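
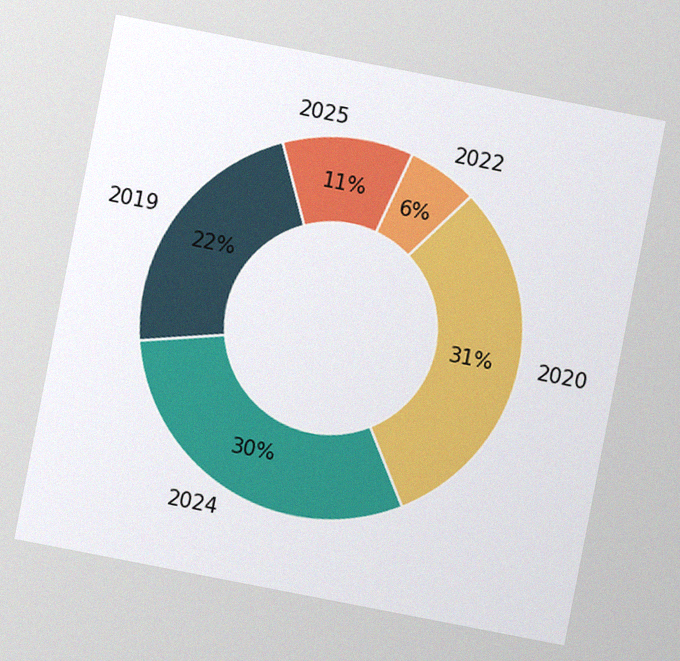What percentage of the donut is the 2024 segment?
30%

The chart is tilted about 11° clockwise, with some photo noise. The 2024 segment takes up 30% of the ring.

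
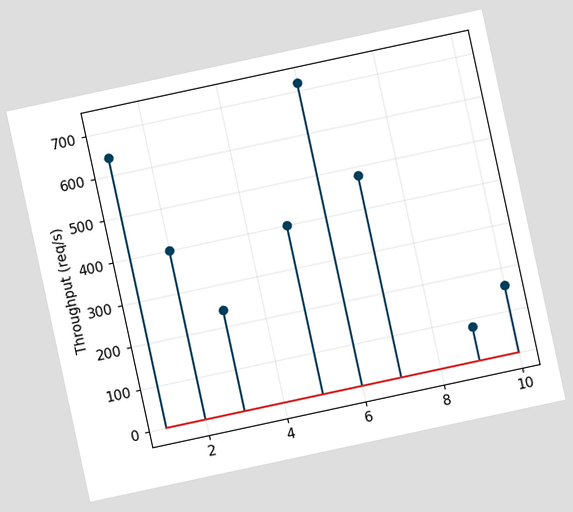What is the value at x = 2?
The chart is tilted about 12° counter-clockwise. The stem at x=2 reaches 400req/s.

400req/s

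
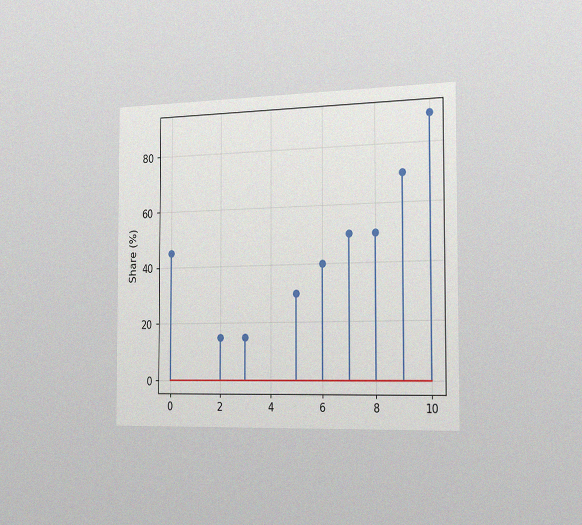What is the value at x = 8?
The chart is viewed slightly from the right, with some photo noise. The stem at x=8 reaches 50%.

50%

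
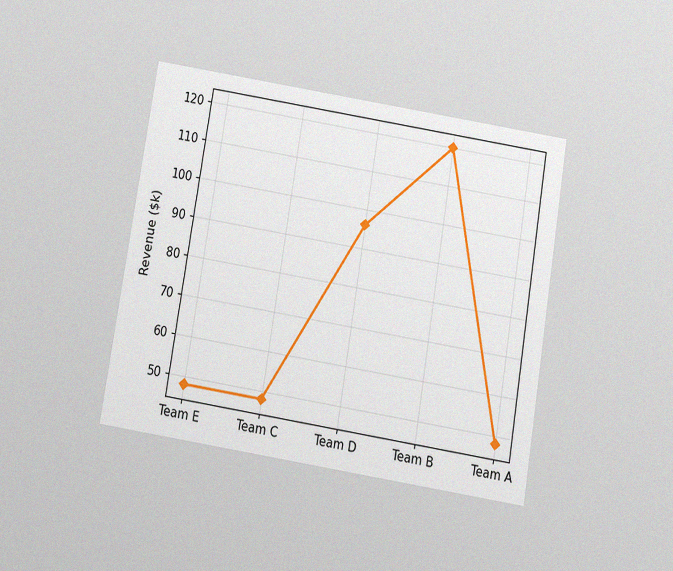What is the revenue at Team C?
$48k

The chart is tilted about 9° clockwise and viewed slightly from below, with some photo noise. At Team C, the line is at $48k.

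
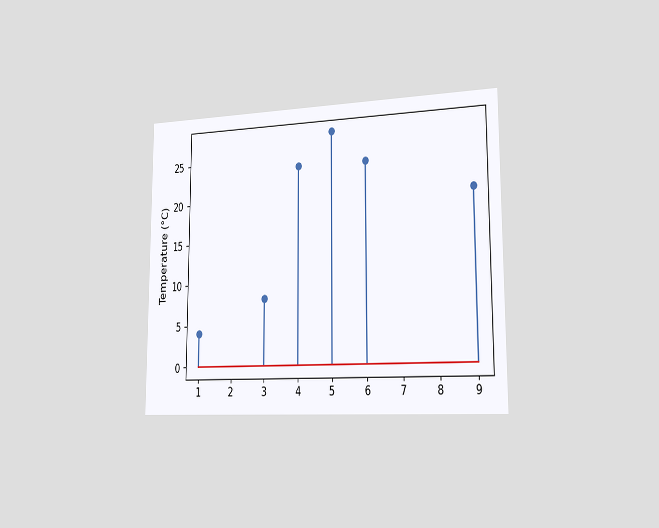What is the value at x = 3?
8°C

The chart is viewed slightly from the right. The stem at x=3 reaches 8°C.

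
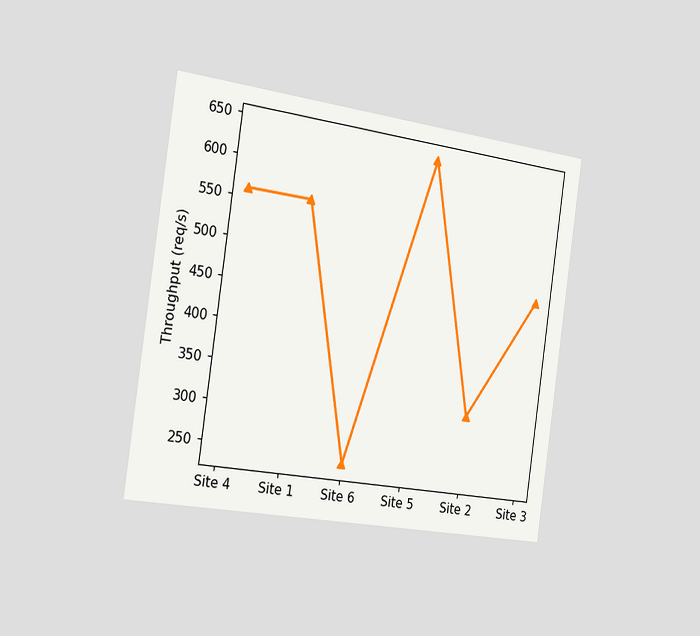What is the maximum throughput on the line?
The chart is tilted about 8° clockwise and viewed slightly from the left. The highest point is at Site 5, and reading across to the y-axis gives 640req/s.

640req/s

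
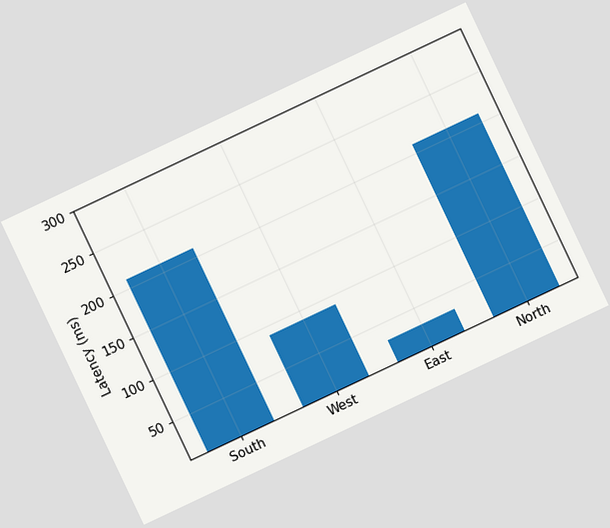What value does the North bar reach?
210ms

The chart is tilted about 25° counter-clockwise. Reading along the chart's y-axis, the North bar reaches 210ms.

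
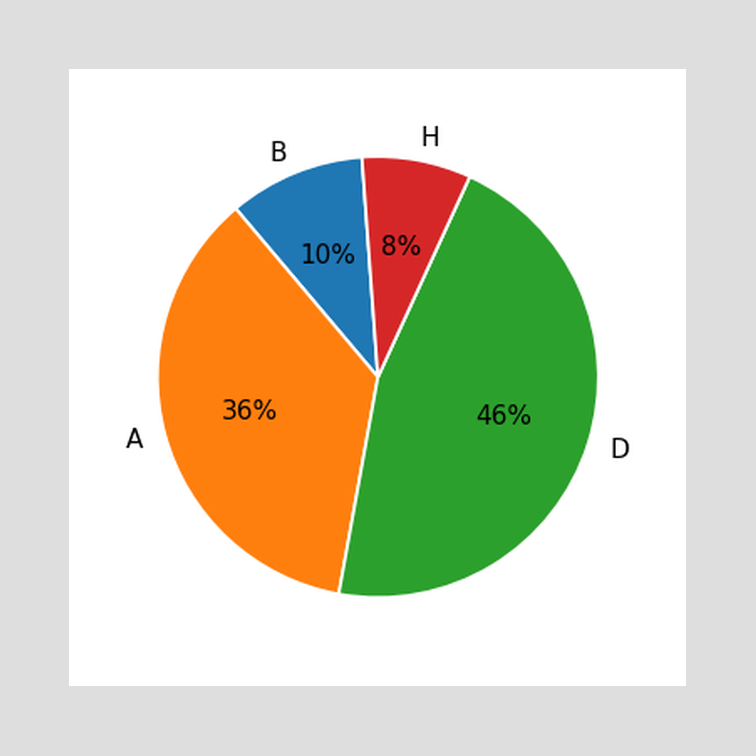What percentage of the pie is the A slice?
The A slice takes up 36% of the pie.

36%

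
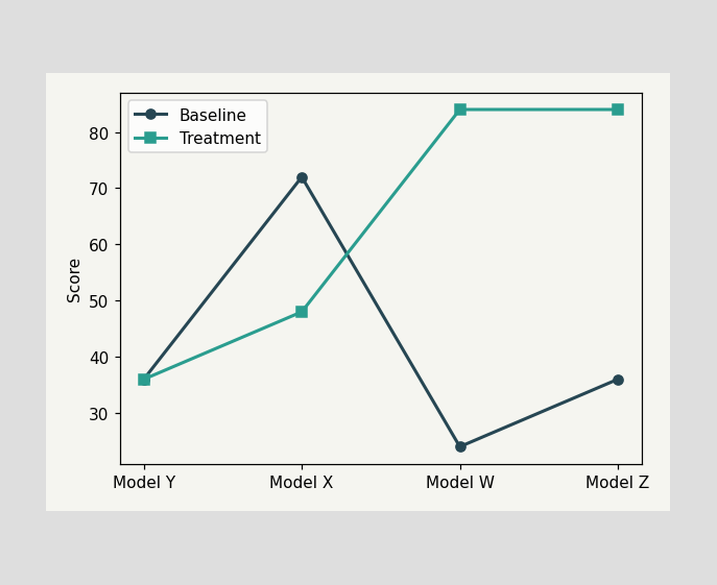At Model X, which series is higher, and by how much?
At Model X, Baseline sits above the other line by 24.

Baseline, by 24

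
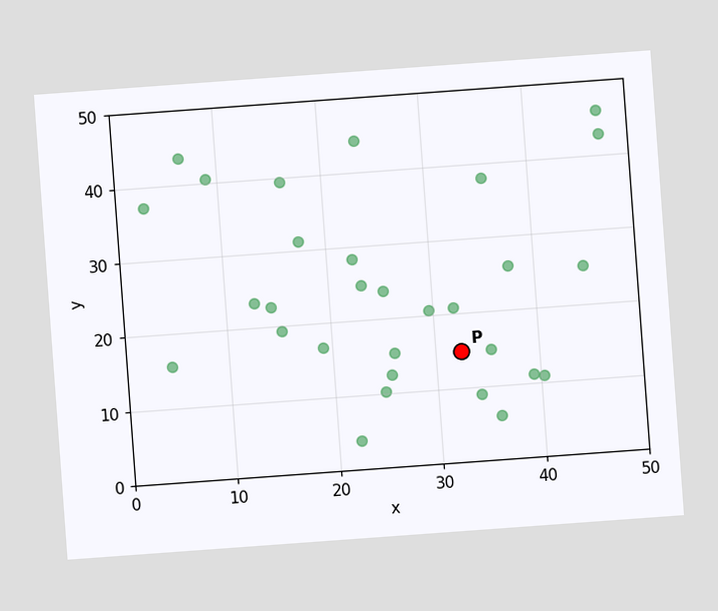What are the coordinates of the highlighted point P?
(32.5, 15)

The chart is tilted about 4° counter-clockwise. Following the gridlines from P to each axis, P sits at (32.5, 15).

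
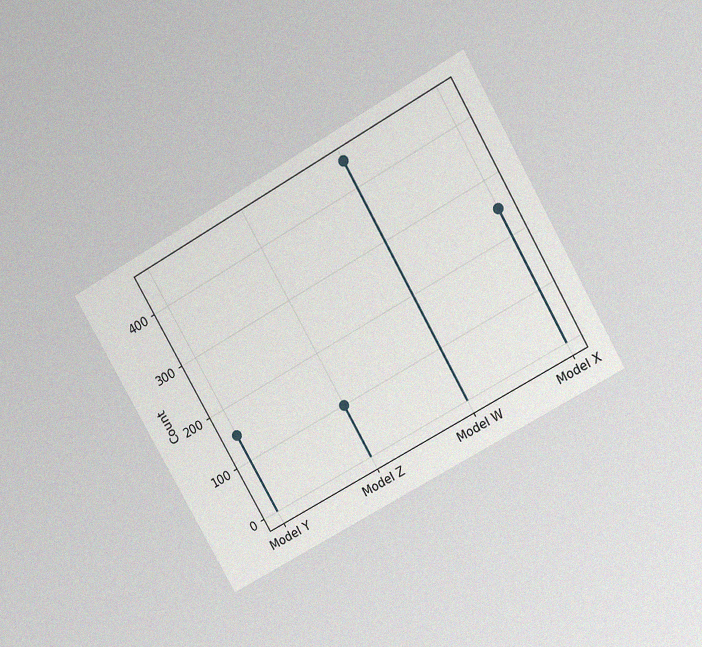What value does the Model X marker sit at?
250

The chart is tilted about 30° counter-clockwise and viewed at a slight angle, with some photo noise. The Model X marker sits at 250.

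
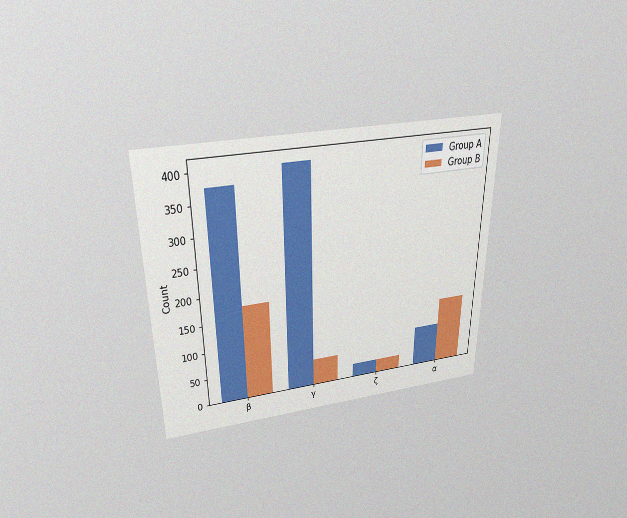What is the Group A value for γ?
400

The chart is viewed slightly from above, with some photo noise. The Group A bar at γ reaches 400 on the y-axis.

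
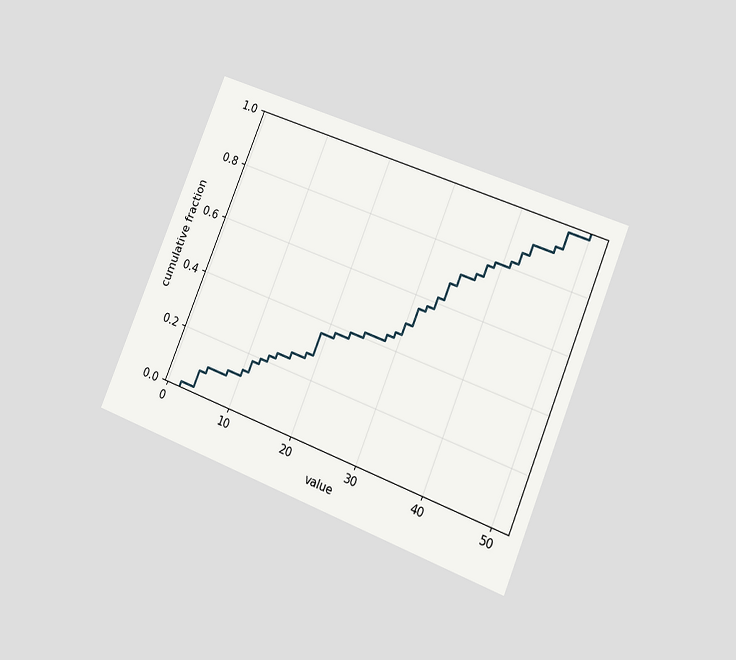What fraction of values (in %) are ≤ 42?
The chart is tilted about 22° clockwise and viewed slightly from the right. At x=42 the ECDF step is at 86%.

86%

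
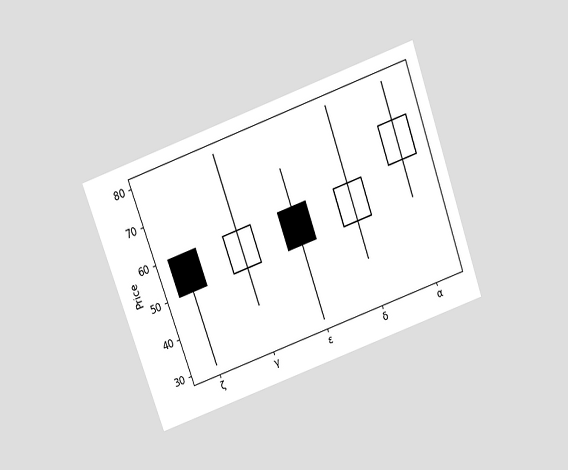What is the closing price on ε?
50

The chart is tilted about 20° counter-clockwise and viewed slightly from above. The ε candle closes at 50.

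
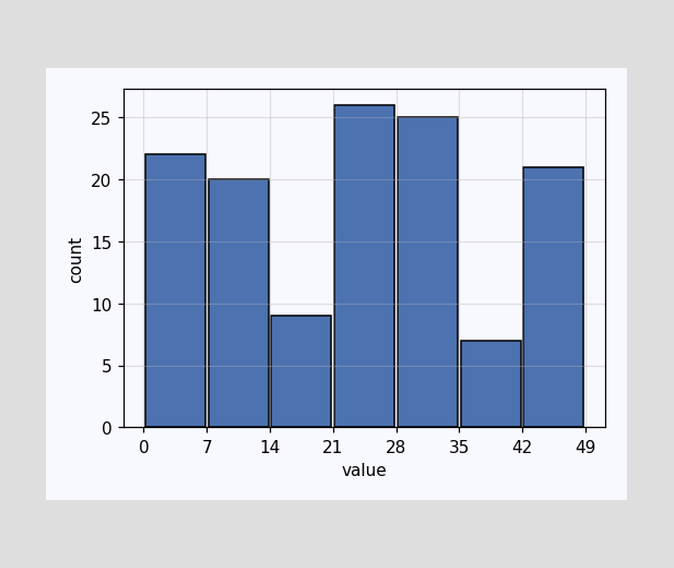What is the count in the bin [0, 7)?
22

The [0, 7) bin has height 22.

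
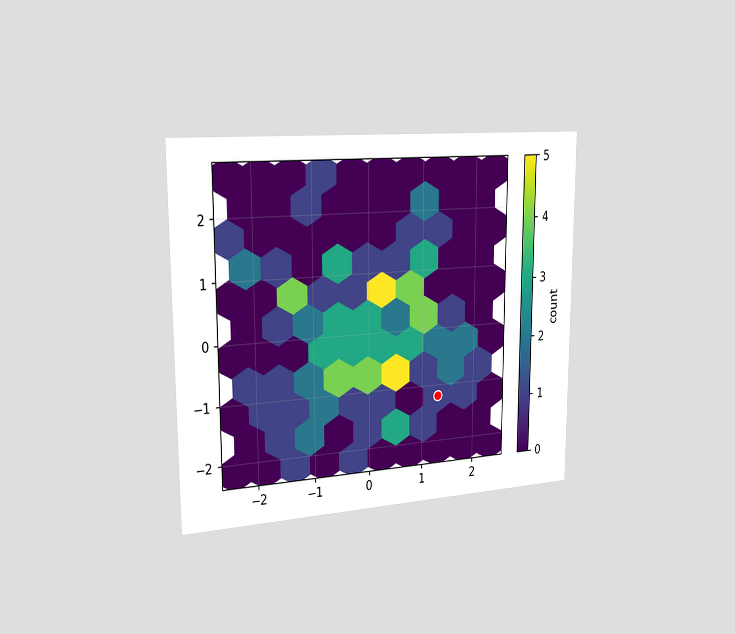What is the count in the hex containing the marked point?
The chart is viewed slightly from the left. The marked hex reads 1 on the colorbar.

1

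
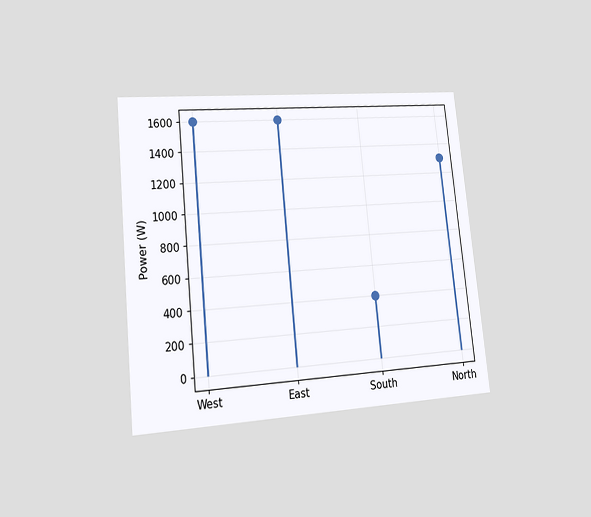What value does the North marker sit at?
1300W

The chart is tilted about 6° counter-clockwise and viewed at a slight angle. The North marker sits at 1300W.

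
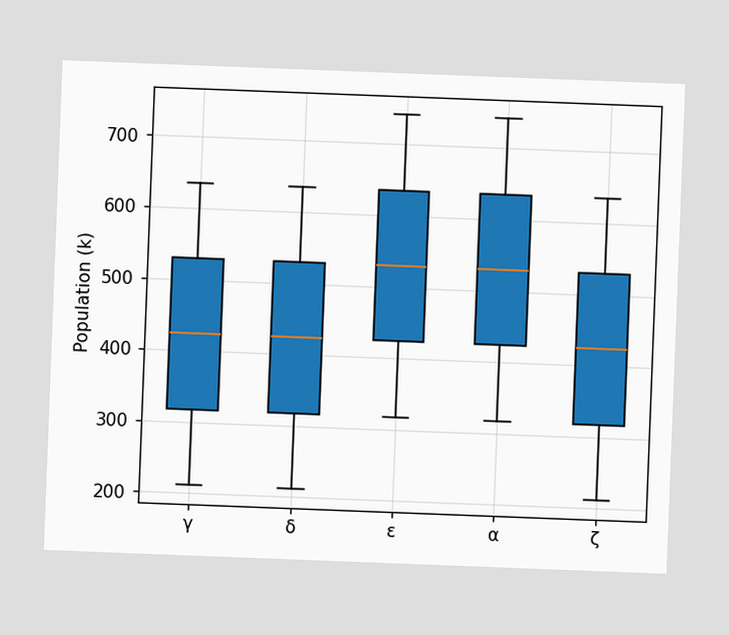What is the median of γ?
424k

The chart is tilted about 2° clockwise. The median line in the γ box sits at 424k.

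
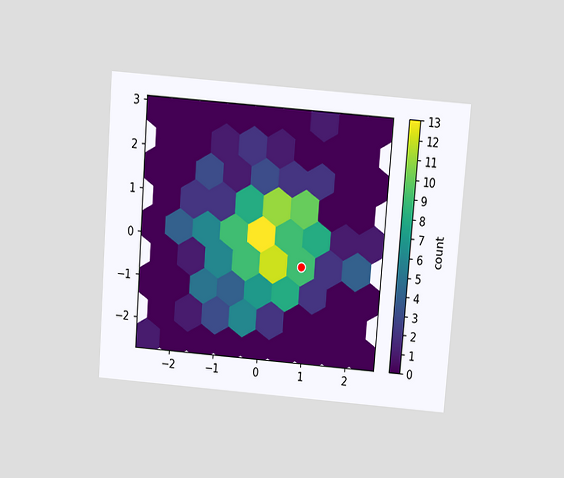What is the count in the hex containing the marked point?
9

The chart is tilted about 4° clockwise and viewed slightly from above. The marked hex reads 9 on the colorbar.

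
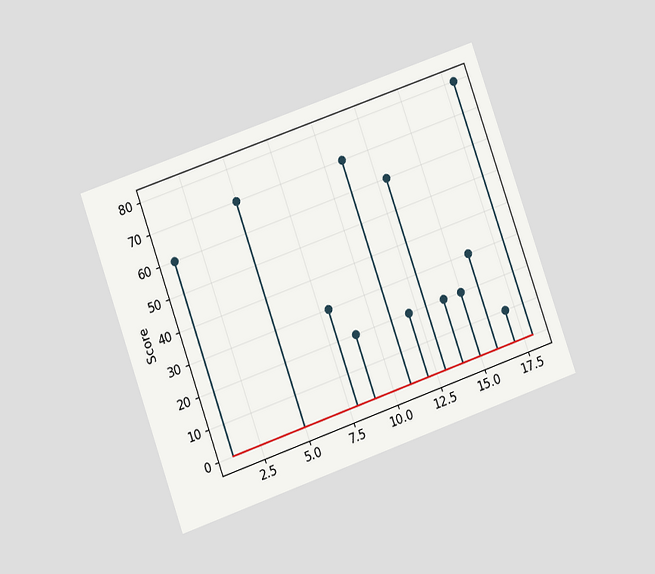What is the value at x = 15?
The chart is tilted about 19° counter-clockwise and viewed at a slight angle. The stem at x=15 reaches 20.

20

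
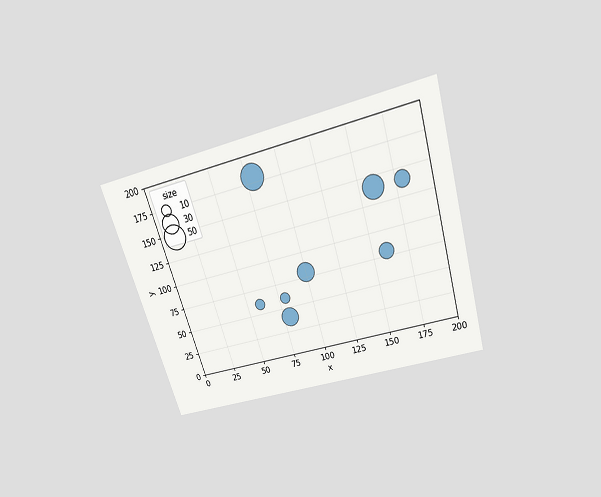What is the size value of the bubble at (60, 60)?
10

The chart is tilted about 17° counter-clockwise and viewed slightly from above. Matching the bubble at (60, 60) against the size legend gives 10.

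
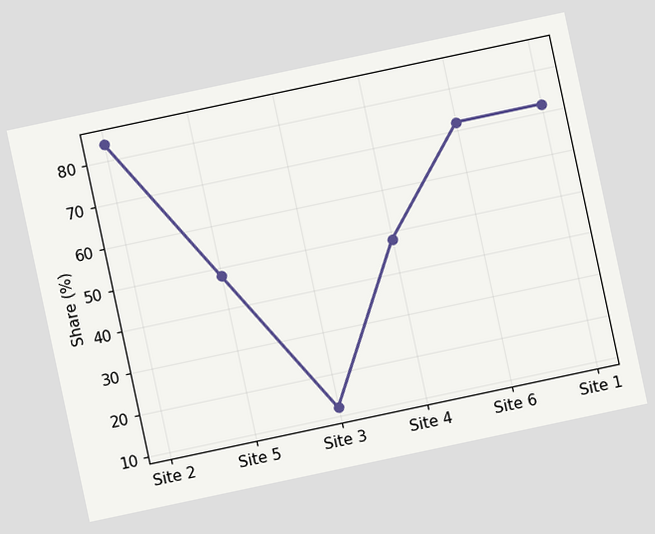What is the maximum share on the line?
84%

The chart is tilted about 12° counter-clockwise. The highest point is at Site 2, and reading across to the y-axis gives 84%.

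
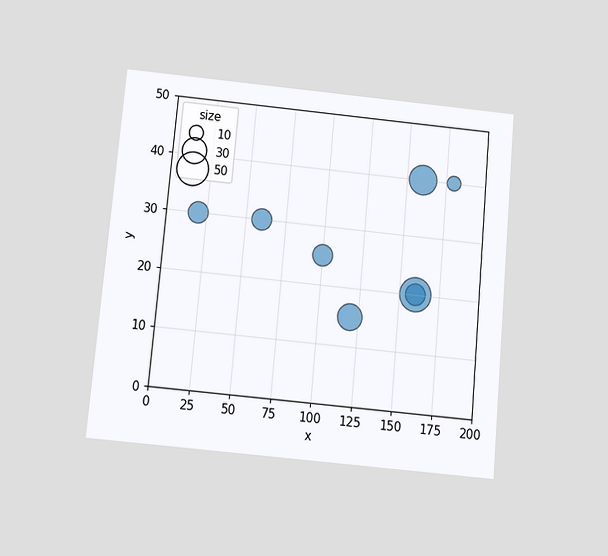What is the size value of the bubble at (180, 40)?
The chart is tilted about 5° clockwise and viewed slightly from below. Matching the bubble at (180, 40) against the size legend gives 10.

10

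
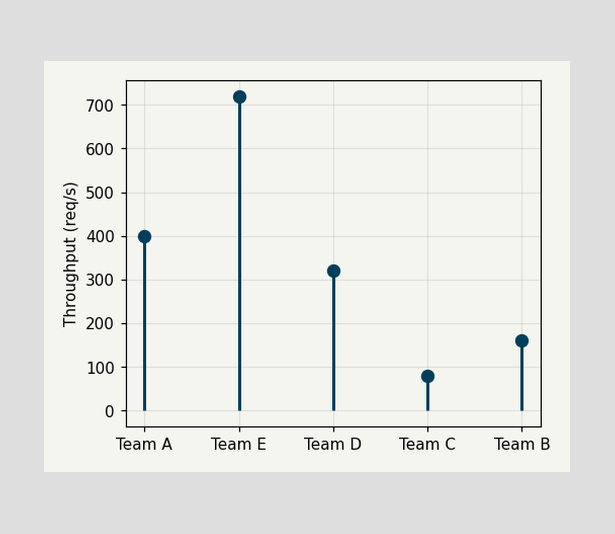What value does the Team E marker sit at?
720req/s

The Team E marker sits at 720req/s.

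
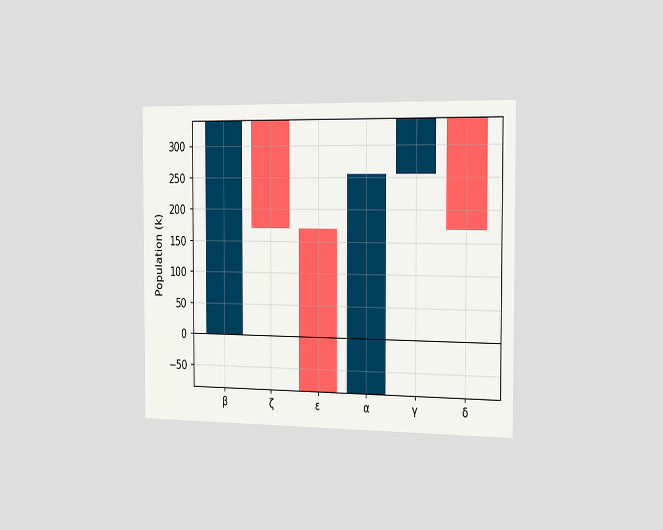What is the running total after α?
The chart is viewed slightly from the right. After α the running total reaches 255k.

255k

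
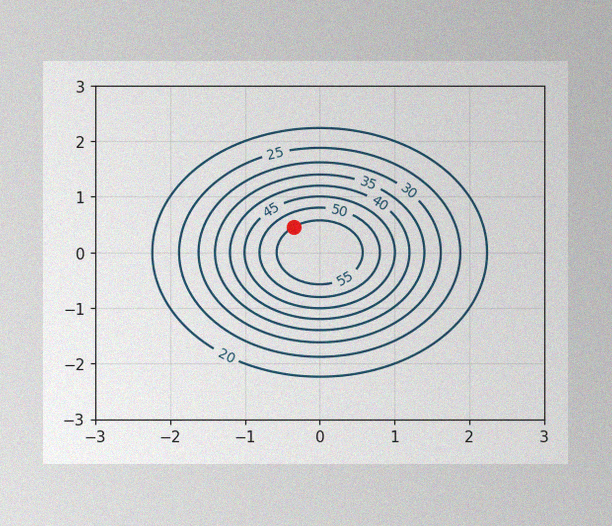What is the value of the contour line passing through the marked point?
55

The image has some photo noise and uneven lighting. The marked point sits on the contour labelled 55.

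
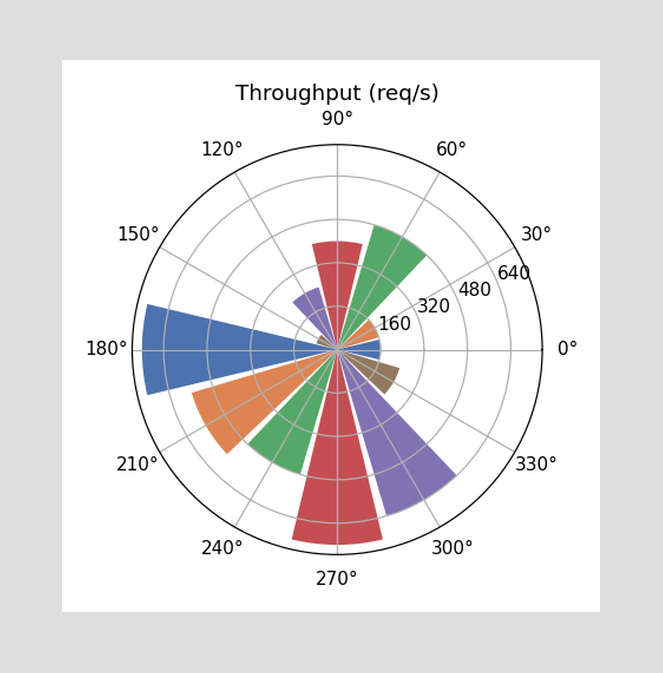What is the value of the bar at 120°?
The bar at 120° reaches 240req/s on the radial axis.

240req/s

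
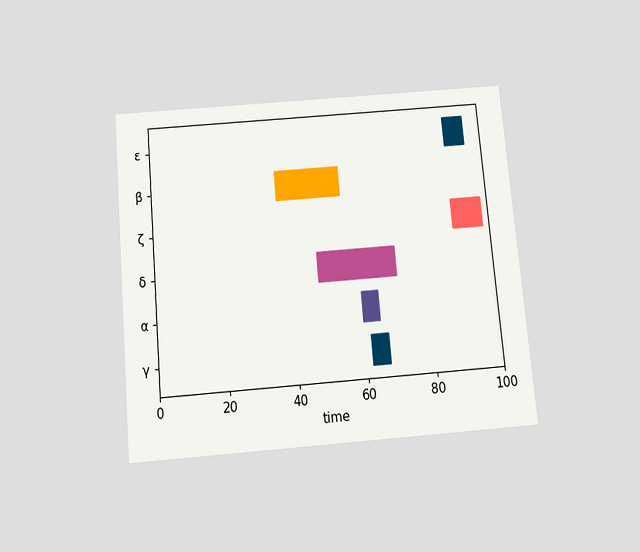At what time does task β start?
The chart is tilted about 5° counter-clockwise and viewed slightly from below. The β bar begins at t=37.

37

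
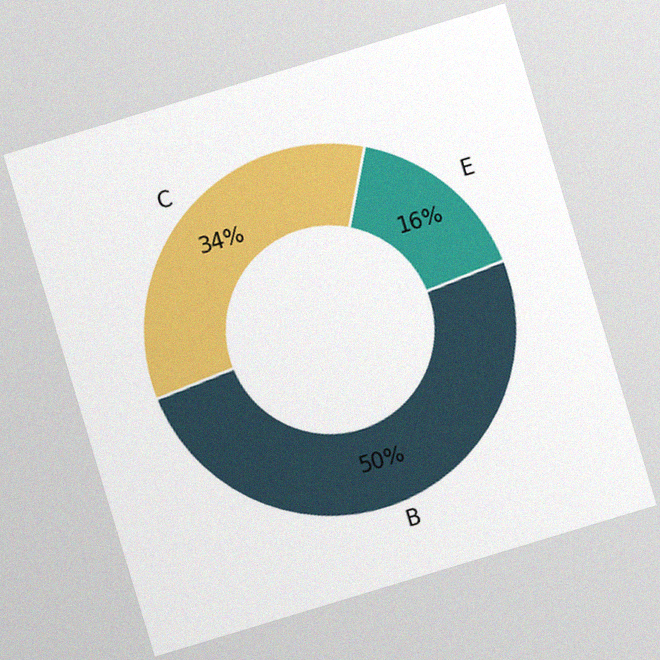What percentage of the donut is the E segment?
16%

The chart is tilted about 17° counter-clockwise, with some photo noise. The E segment takes up 16% of the ring.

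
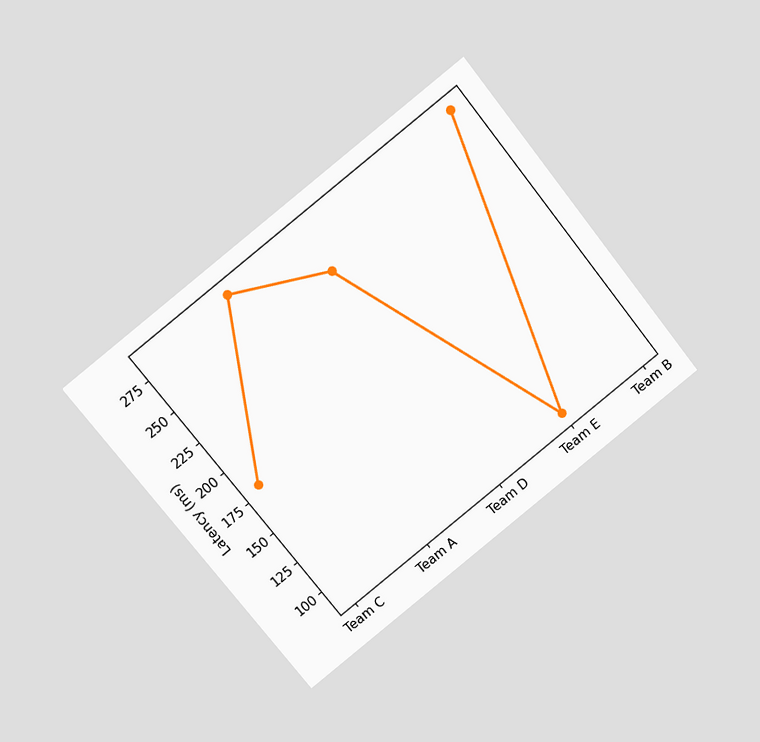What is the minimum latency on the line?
The chart is tilted about 39° counter-clockwise and viewed at a slight angle. The lowest point is at Team E, and reading across to the y-axis gives 90ms.

90ms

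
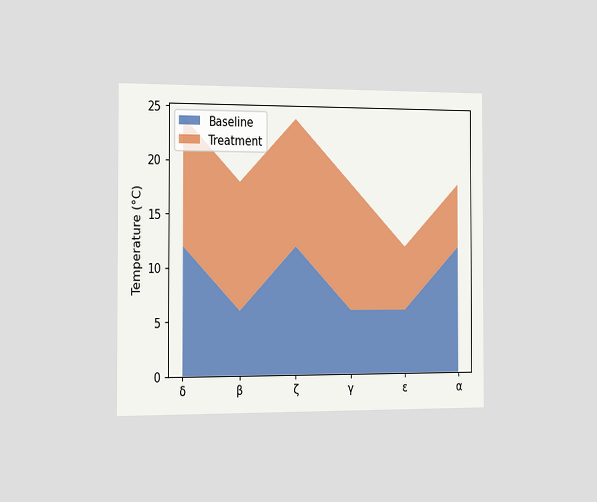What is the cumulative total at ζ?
24°C

The chart is viewed slightly from the left. The stacked total at ζ reaches 24°C.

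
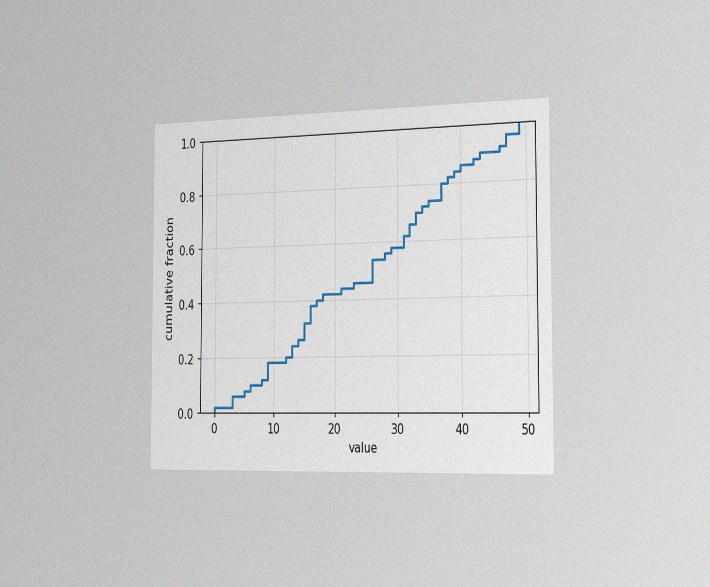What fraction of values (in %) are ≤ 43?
90%

The chart is viewed slightly from the right, with some photo noise. At x=43 the ECDF step is at 90%.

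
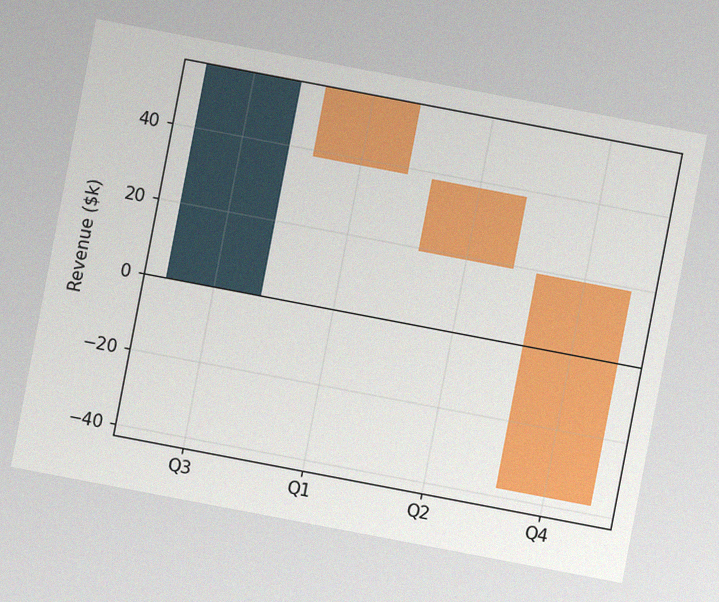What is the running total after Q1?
$38k

The chart is tilted about 11° clockwise, with some photo noise. After Q1 the running total reaches $38k.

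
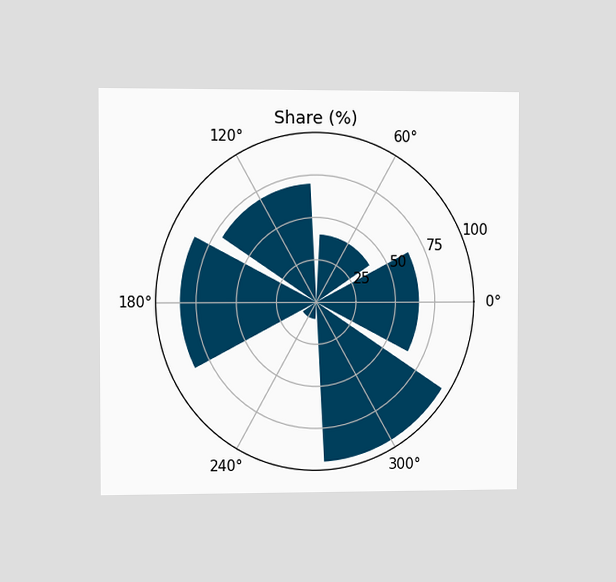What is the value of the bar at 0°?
65%

The chart is viewed at a slight angle. The bar at 0° reaches 65% on the radial axis.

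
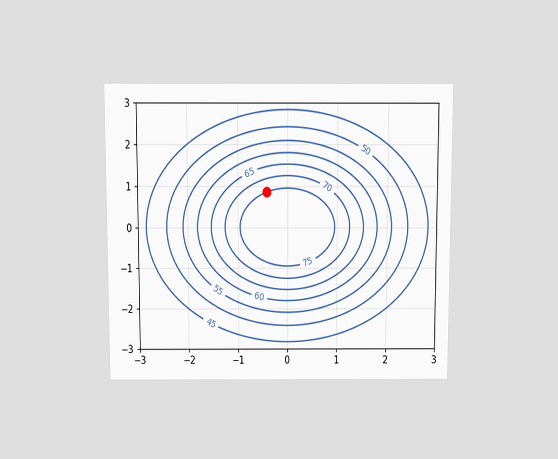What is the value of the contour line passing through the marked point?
The chart is viewed slightly from above. The marked point sits on the contour labelled 75.

75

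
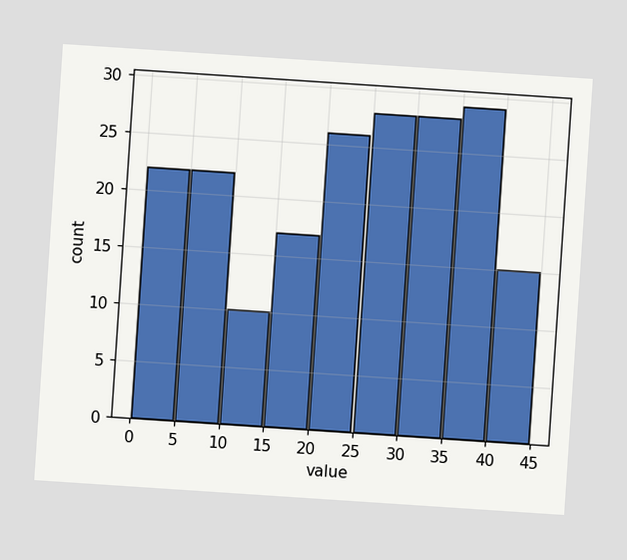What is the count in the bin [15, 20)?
17

The chart is tilted about 4° clockwise. The [15, 20) bin has height 17.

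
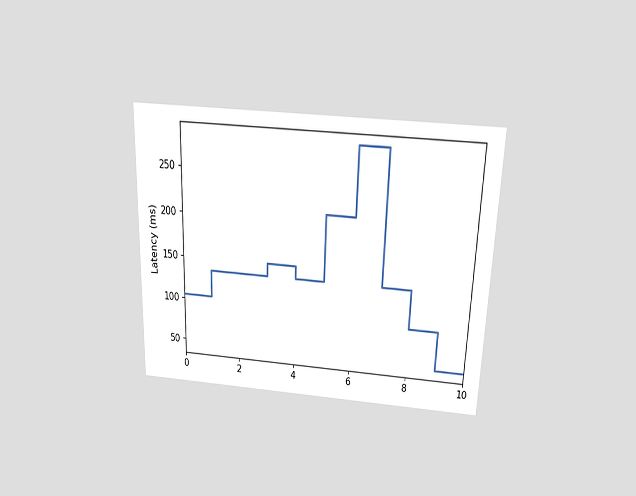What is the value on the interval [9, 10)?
The chart is viewed slightly from above. On [9, 10) the step sits at 45ms.

45ms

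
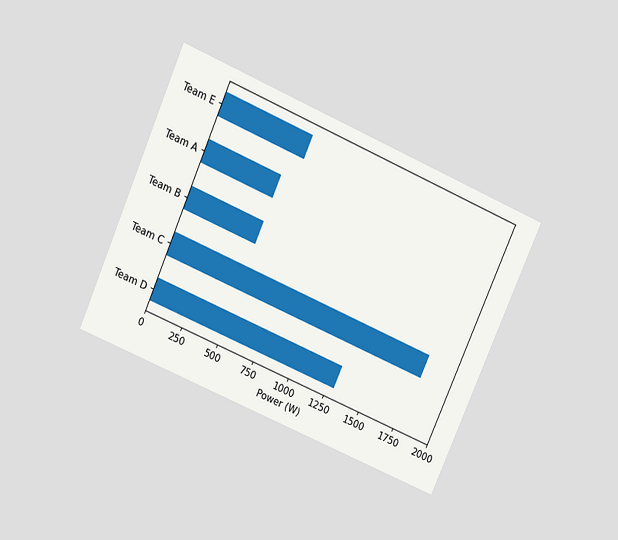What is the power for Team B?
500W

The chart is tilted about 24° clockwise and viewed slightly from above. Reading along the chart's x-axis, the Team B bar reaches 500W.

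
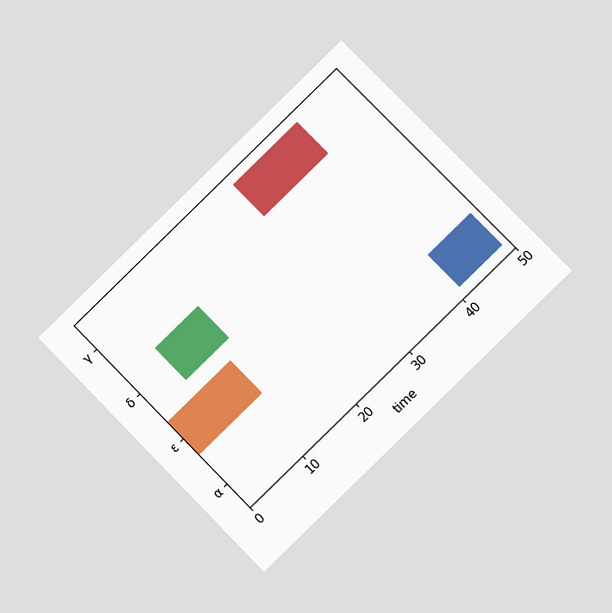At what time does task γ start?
29

The chart is tilted about 44° counter-clockwise and viewed at a slight angle. The γ bar begins at t=29.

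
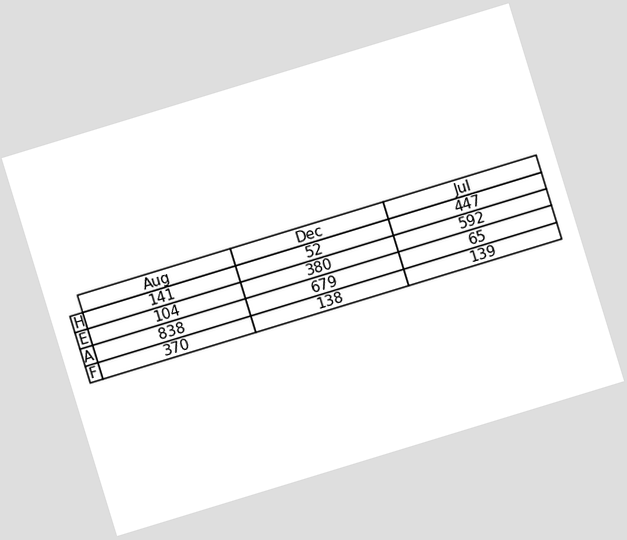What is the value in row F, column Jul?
139

The chart is tilted about 17° counter-clockwise. The (F, Jul) cell reads 139.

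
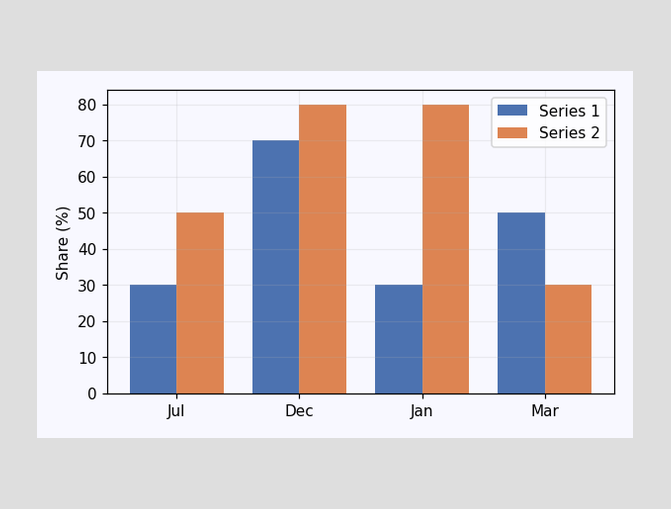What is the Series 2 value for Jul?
The Series 2 bar at Jul reaches 50% on the y-axis.

50%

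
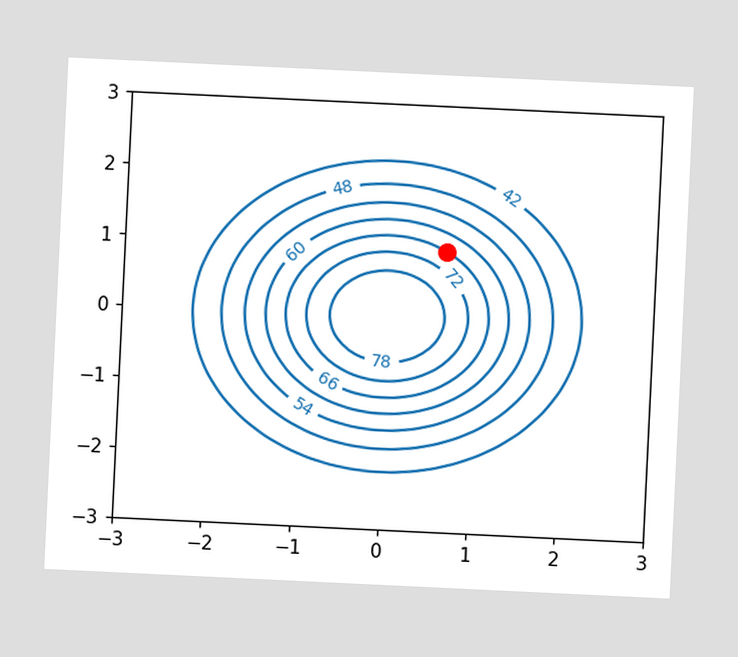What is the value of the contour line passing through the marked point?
The chart is tilted about 3° clockwise. The marked point sits on the contour labelled 66.

66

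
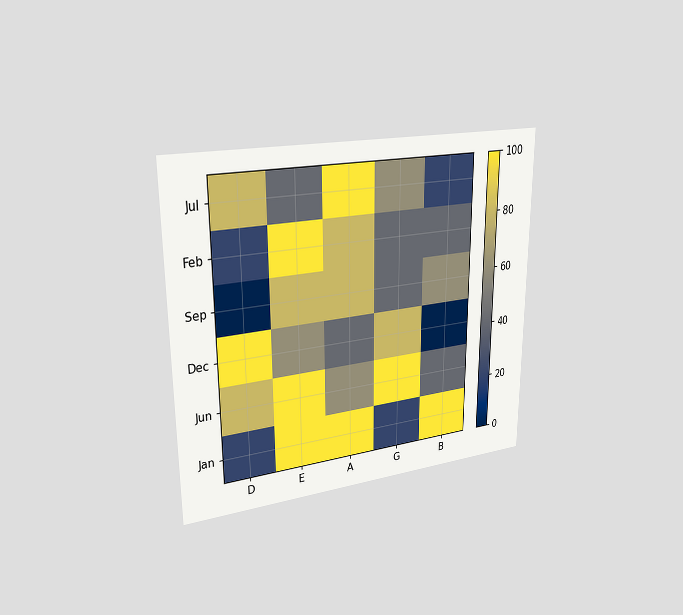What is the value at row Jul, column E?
40

The chart is viewed slightly from the left. Matching cell (Jul, E) against the colorbar gives 40.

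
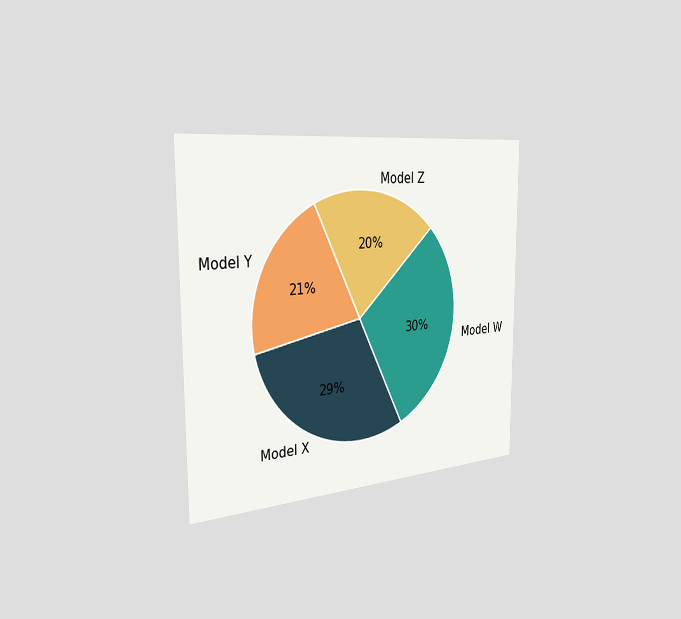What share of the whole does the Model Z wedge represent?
The chart is viewed slightly from the left. The Model Z slice takes up 20% of the pie.

20%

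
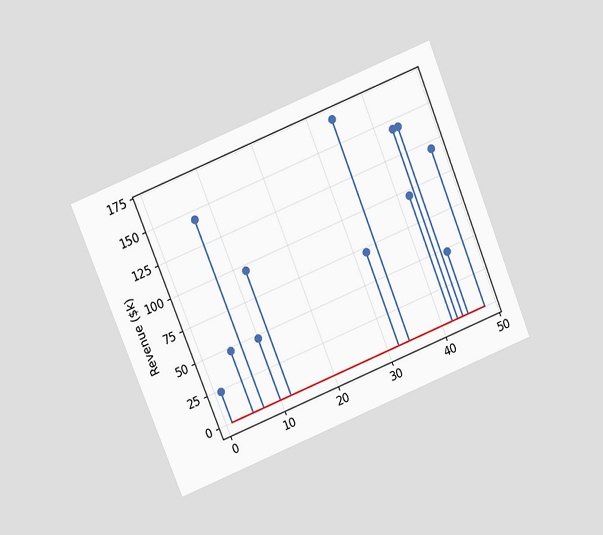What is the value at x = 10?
$48k

The chart is tilted about 22° counter-clockwise and viewed slightly from above. The stem at x=10 reaches $48k.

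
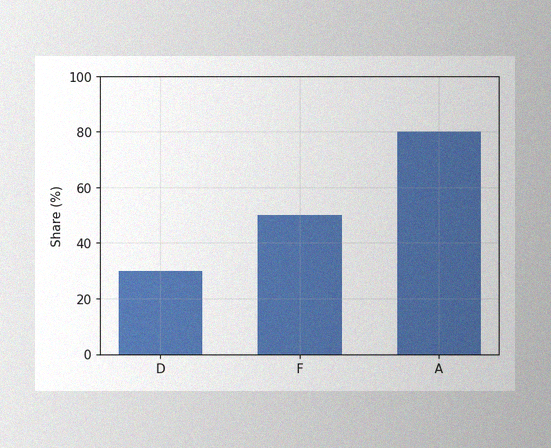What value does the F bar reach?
50%

The image has some photo noise and uneven lighting. Reading along the chart's y-axis, the F bar reaches 50%.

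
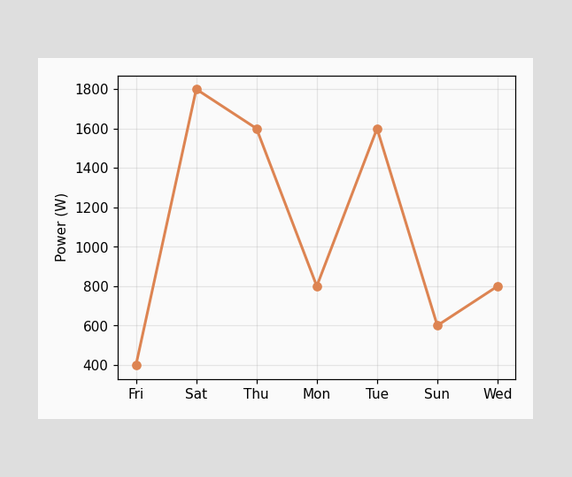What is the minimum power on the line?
400W

The lowest point is at Fri, and reading across to the y-axis gives 400W.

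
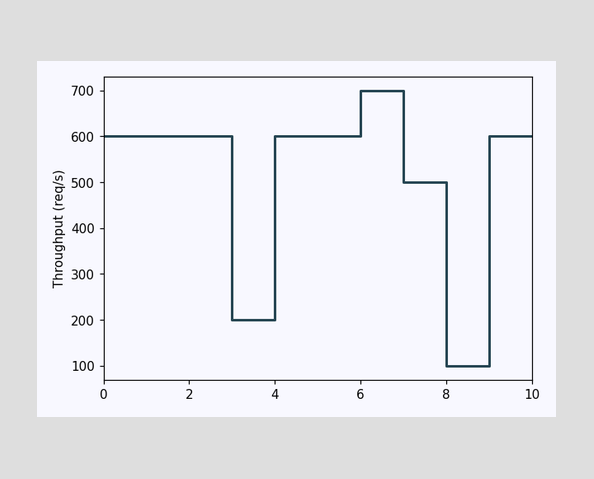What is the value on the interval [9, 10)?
On [9, 10) the step sits at 600req/s.

600req/s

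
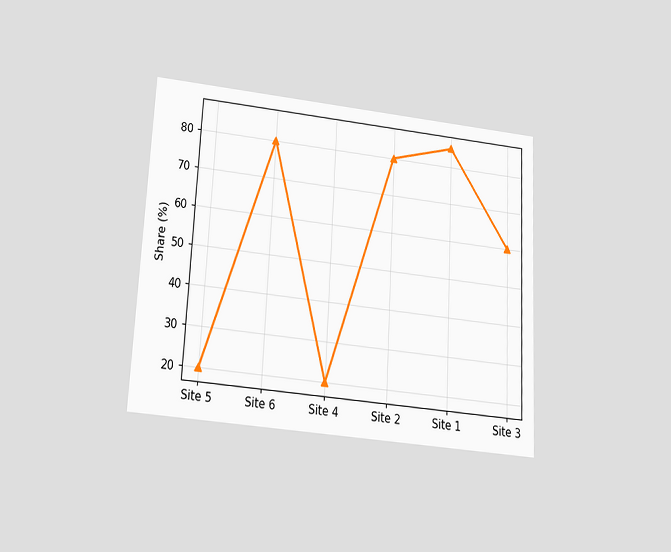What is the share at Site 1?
85%

The chart is tilted about 3° clockwise and viewed slightly from below. At Site 1, the line is at 85%.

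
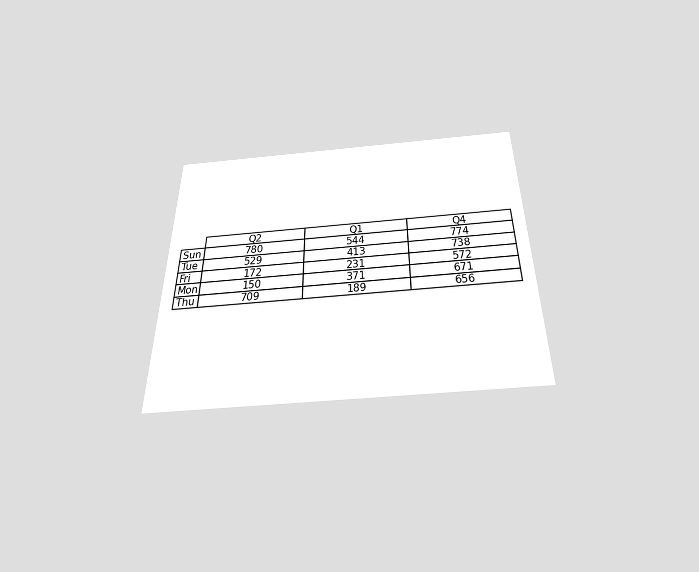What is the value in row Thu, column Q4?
The chart is viewed slightly from below. The (Thu, Q4) cell reads 656.

656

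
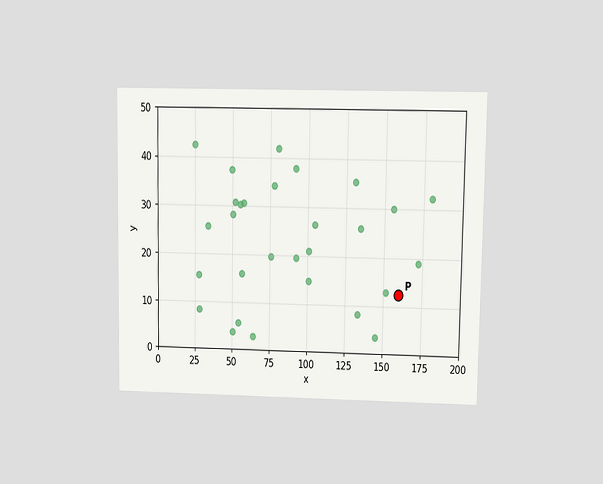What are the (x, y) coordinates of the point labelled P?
(160, 12.5)

The chart is viewed at a slight angle. Following the gridlines from P to each axis, P sits at (160, 12.5).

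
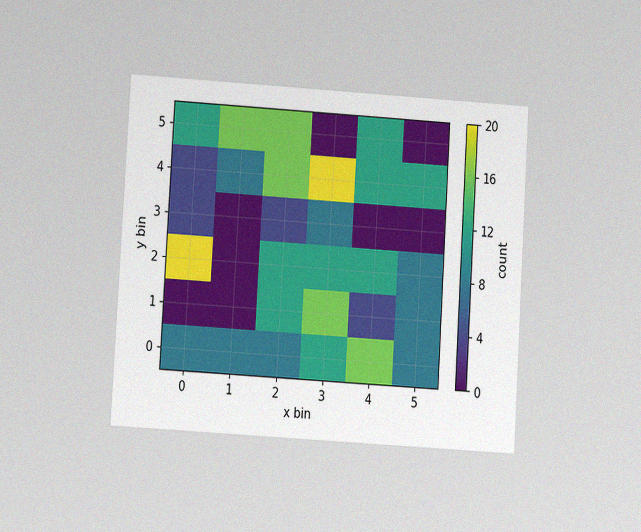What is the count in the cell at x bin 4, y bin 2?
The chart is tilted about 3° clockwise and viewed at a slight angle, with some photo noise. Matching the cell (4, 2) against the colorbar gives 12.

12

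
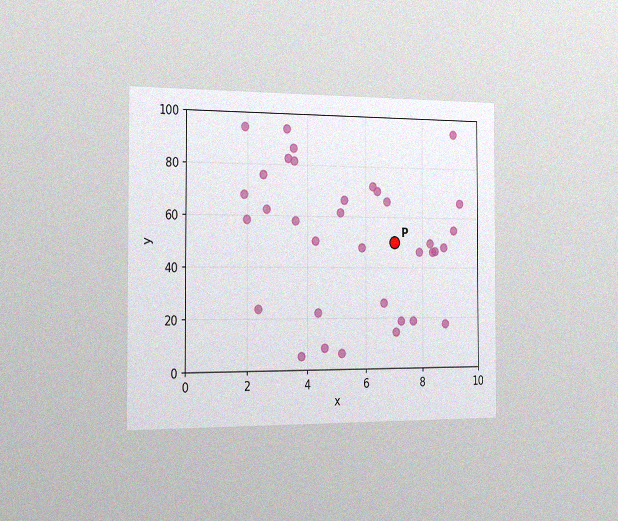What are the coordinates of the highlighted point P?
(7, 50)

The chart is viewed slightly from the left, with some photo noise. Following the gridlines from P to each axis, P sits at (7, 50).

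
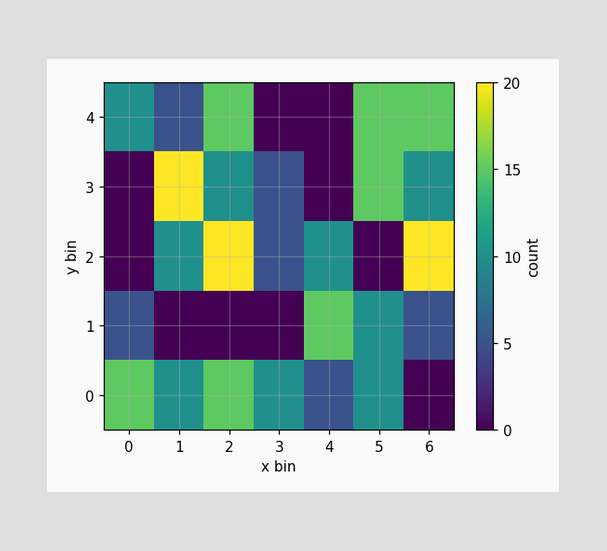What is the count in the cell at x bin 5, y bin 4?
15

Matching the cell (5, 4) against the colorbar gives 15.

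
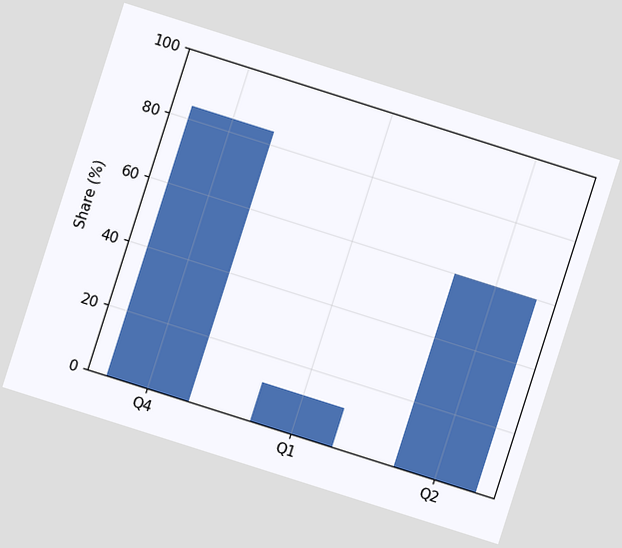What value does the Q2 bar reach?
60%

The chart is tilted about 18° clockwise. Reading along the chart's y-axis, the Q2 bar reaches 60%.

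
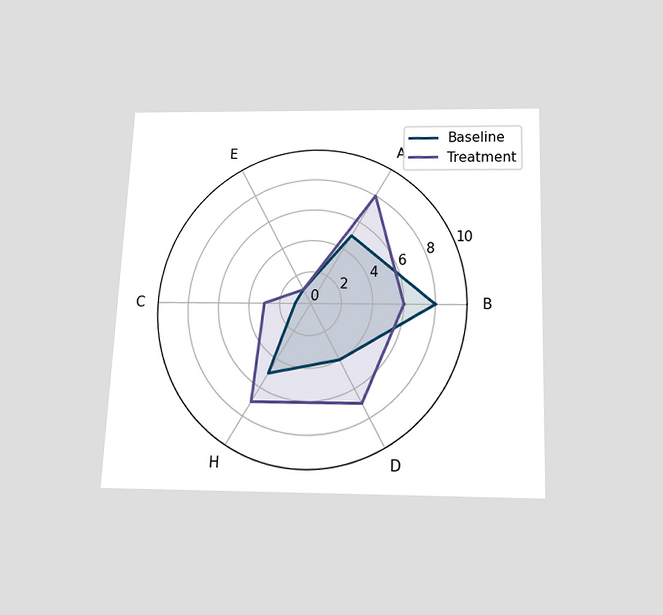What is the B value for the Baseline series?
The chart is tilted about 2° clockwise and viewed slightly from below. On the B axis, Baseline reaches 8.

8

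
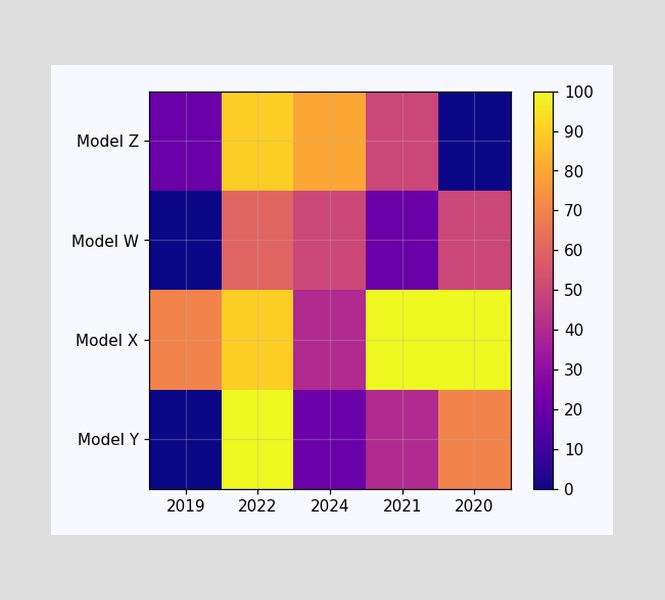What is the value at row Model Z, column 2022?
Matching cell (Model Z, 2022) against the colorbar gives 90.

90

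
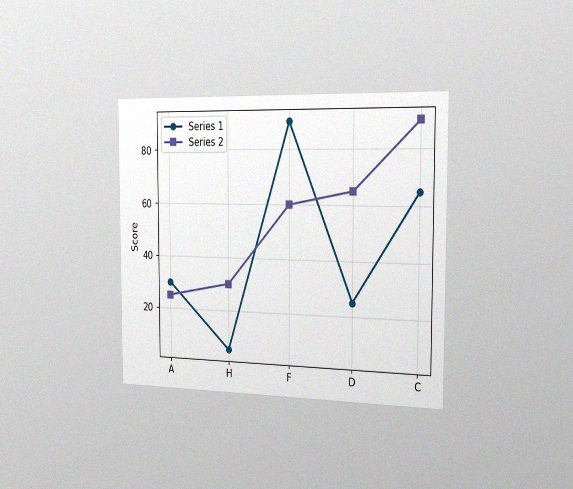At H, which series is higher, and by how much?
The chart is viewed slightly from the right, with some photo noise. At H, Series 2 sits above the other line by 25.

Series 2, by 25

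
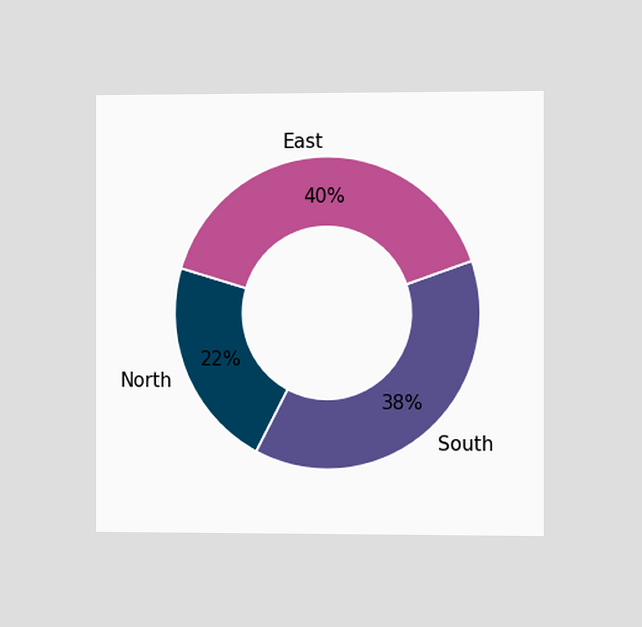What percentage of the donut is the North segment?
The chart is viewed slightly from the right. The North segment takes up 22% of the ring.

22%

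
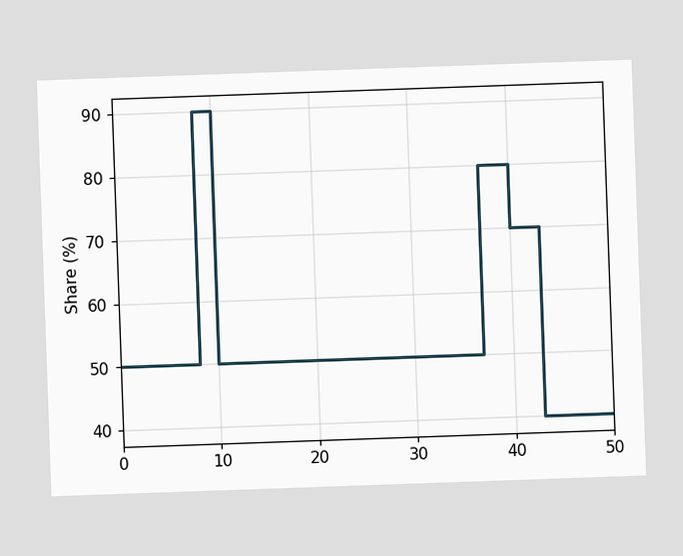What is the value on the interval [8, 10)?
The chart is tilted about 2° counter-clockwise. On [8, 10) the step sits at 90%.

90%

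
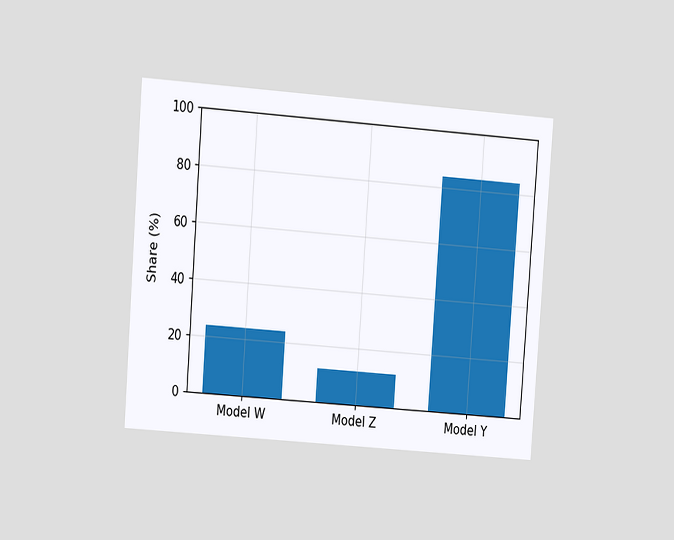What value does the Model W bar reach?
The chart is tilted about 4° clockwise and viewed at a slight angle. Reading along the chart's y-axis, the Model W bar reaches 24%.

24%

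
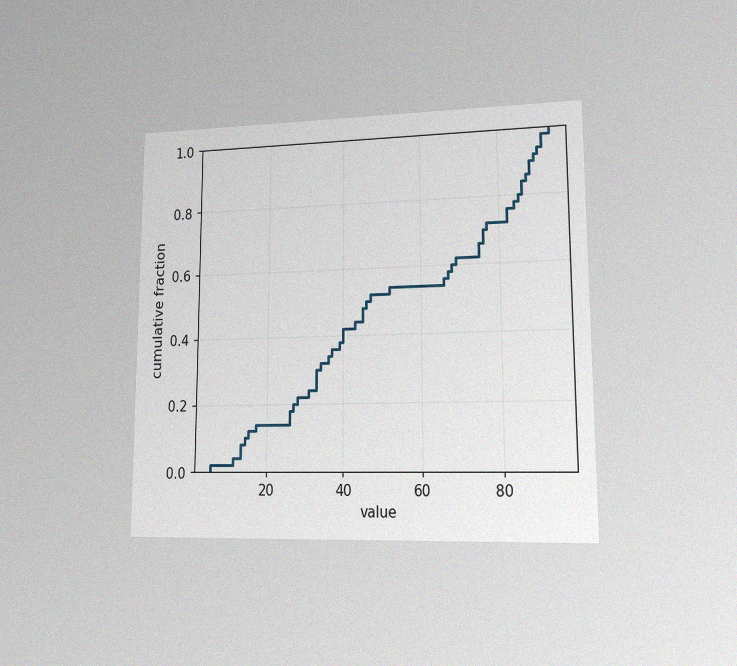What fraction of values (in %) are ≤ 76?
70%

The chart is viewed at a slight angle, with some photo noise. At x=76 the ECDF step is at 70%.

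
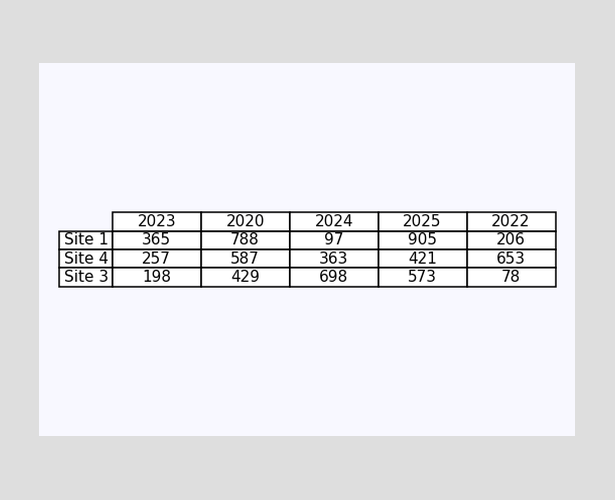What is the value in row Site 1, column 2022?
206

The (Site 1, 2022) cell reads 206.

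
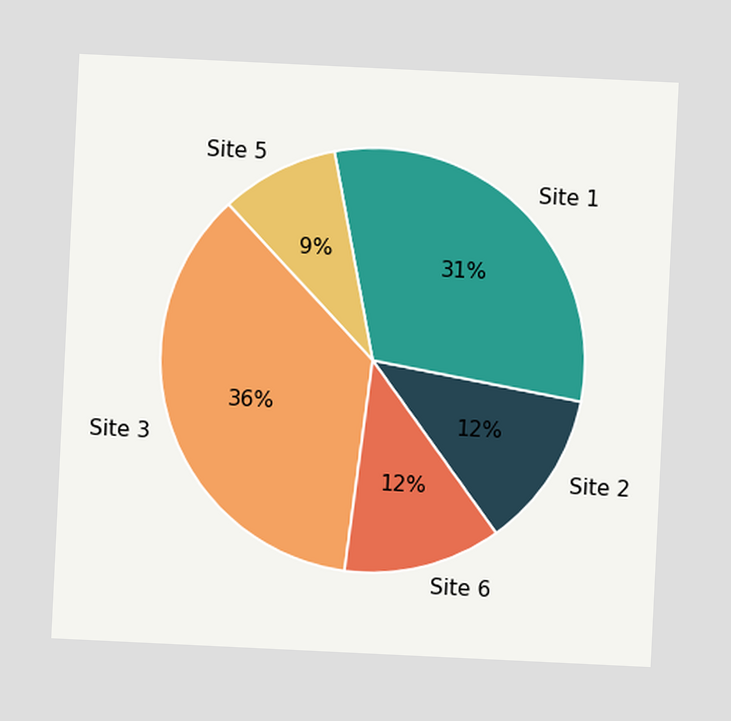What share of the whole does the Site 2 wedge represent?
The chart is tilted about 3° clockwise. The Site 2 slice takes up 12% of the pie.

12%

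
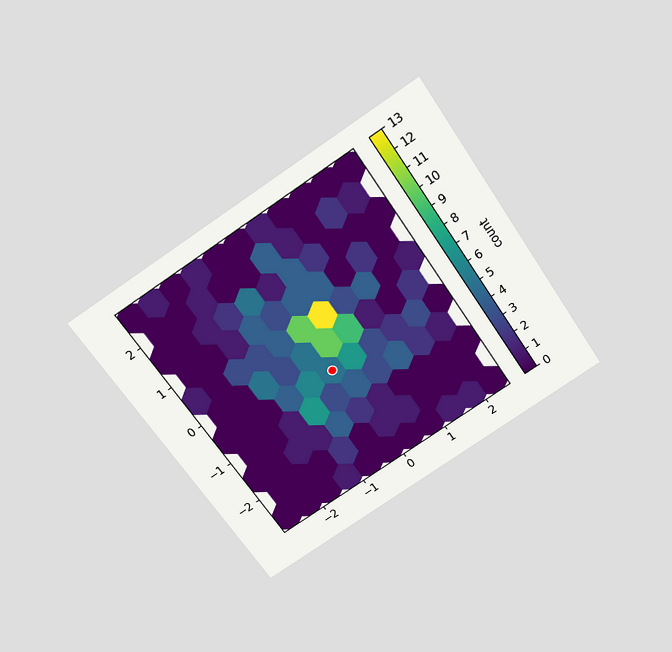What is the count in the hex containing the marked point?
The chart is tilted about 34° counter-clockwise and viewed slightly from above. The marked hex reads 5 on the colorbar.

5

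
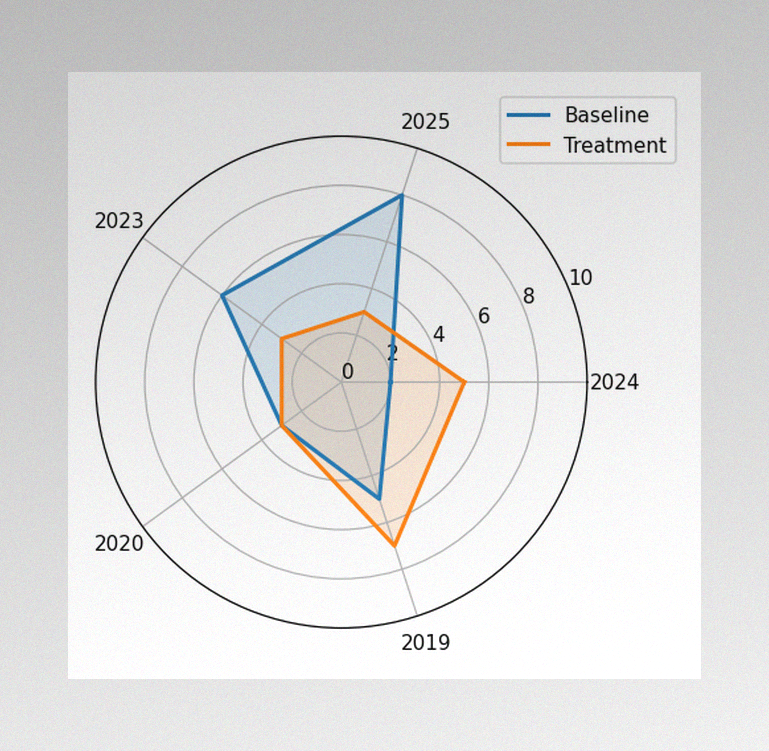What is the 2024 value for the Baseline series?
2

The image has some photo noise and uneven lighting. On the 2024 axis, Baseline reaches 2.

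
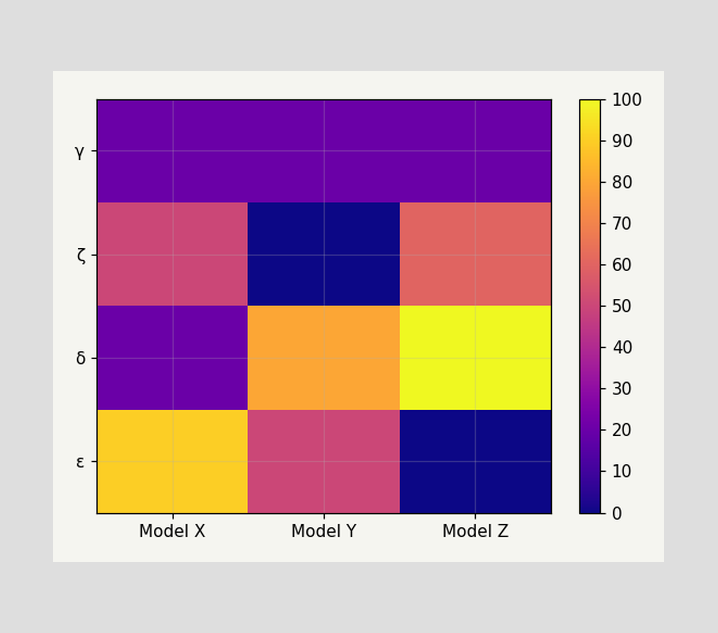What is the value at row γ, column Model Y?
Matching cell (γ, Model Y) against the colorbar gives 20.

20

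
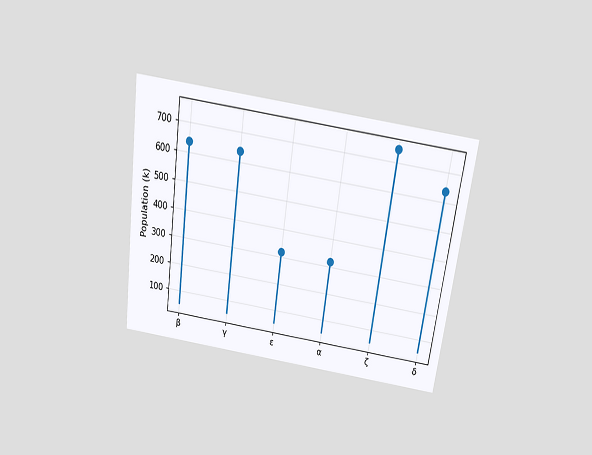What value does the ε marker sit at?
The chart is tilted about 8° clockwise and viewed slightly from above. The ε marker sits at 318k.

318k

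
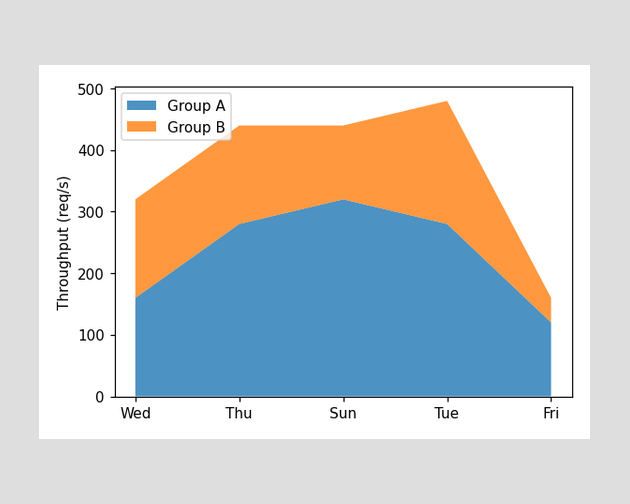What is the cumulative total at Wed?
320req/s

The stacked total at Wed reaches 320req/s.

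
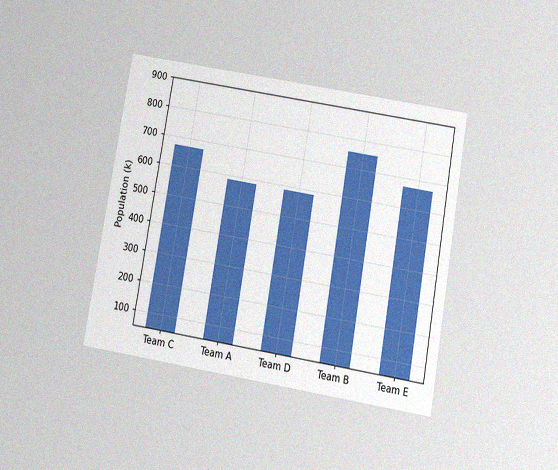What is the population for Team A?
588k

The chart is tilted about 10° clockwise and viewed slightly from below, with some photo noise. Reading along the chart's y-axis, the Team A bar reaches 588k.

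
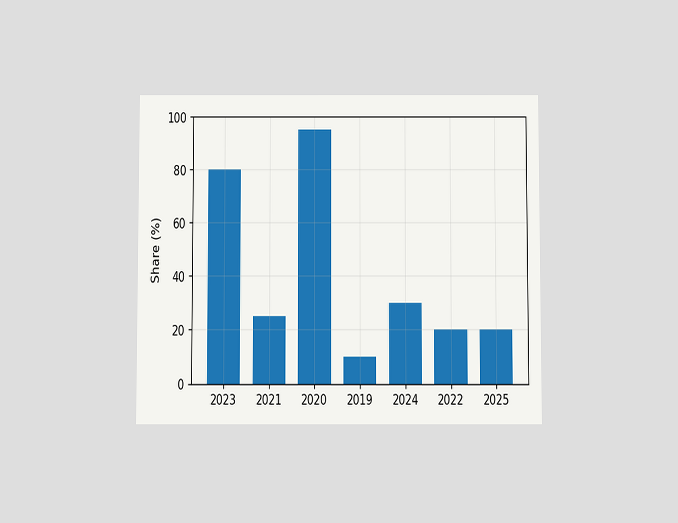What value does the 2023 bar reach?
The chart is viewed slightly from below. Reading along the chart's y-axis, the 2023 bar reaches 80%.

80%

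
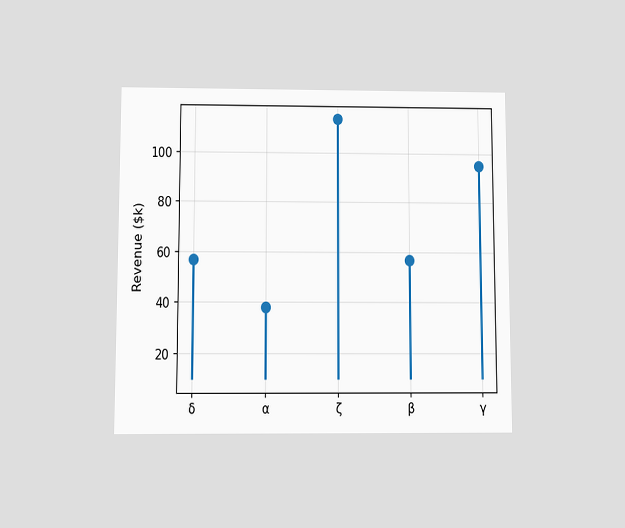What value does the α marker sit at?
The chart is viewed slightly from below. The α marker sits at $38k.

$38k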